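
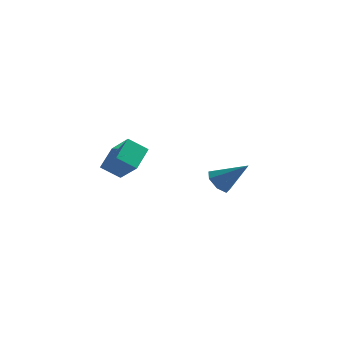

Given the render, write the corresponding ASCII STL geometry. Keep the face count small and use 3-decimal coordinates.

solid 
facet normal -0.760 -0.099 -0.642
outer loop
vertex 2.688 0.875 2.061
vertex 2.259 0.454 2.634
vertex 2.271 1.272 2.494
endloop
endfacet
facet normal 0.547 0.809 -0.214
outer loop
vertex 2.688 0.875 2.061
vertex 2.271 1.272 2.494
vertex 3.741 0.646 3.886
endloop
endfacet
facet normal -0.760 -0.099 -0.642
outer loop
vertex 2.271 1.272 2.494
vertex 2.259 0.454 2.634
vertex 1.845 1.054 3.032
endloop
endfacet
facet normal 0.022 0.920 0.390
outer loop
vertex 2.271 1.272 2.494
vertex 1.845 1.054 3.032
vertex 3.741 0.646 3.886
endloop
endfacet
facet normal -0.760 -0.098 -0.643
outer loop
vertex 1.845 1.054 3.032
vertex 2.259 0.454 2.634
vertex 1.73 0.384 3.27
endloop
endfacet
facet normal -0.316 0.365 0.876
outer loop
vertex 1.845 1.054 3.032
vertex 1.73 0.384 3.27
vertex 3.741 0.646 3.886
endloop
endfacet
facet normal -0.760 -0.099 -0.643
outer loop
vertex 1.73 0.384 3.27
vertex 2.259 0.454 2.634
vertex 2.014 -0.233 3.029
endloop
endfacet
facet normal -0.211 -0.438 0.874
outer loop
vertex 1.73 0.384 3.27
vertex 2.014 -0.233 3.029
vertex 3.741 0.646 3.886
endloop
endfacet
facet normal -0.760 -0.098 -0.642
outer loop
vertex 2.014 -0.233 3.029
vertex 2.259 0.454 2.634
vertex 2.481 -0.332 2.491
endloop
endfacet
facet normal 0.258 -0.885 0.387
outer loop
vertex 2.014 -0.233 3.029
vertex 2.481 -0.332 2.491
vertex 3.741 0.646 3.886
endloop
endfacet
facet normal -0.760 -0.098 -0.643
outer loop
vertex 2.481 -0.332 2.491
vertex 2.259 0.454 2.634
vertex 2.782 0.161 2.06
endloop
endfacet
facet normal 0.737 -0.640 -0.217
outer loop
vertex 2.481 -0.332 2.491
vertex 2.782 0.161 2.06
vertex 3.741 0.646 3.886
endloop
endfacet
facet normal -0.760 -0.099 -0.642
outer loop
vertex 2.782 0.161 2.06
vertex 2.259 0.454 2.634
vertex 2.688 0.875 2.061
endloop
endfacet
facet normal 0.867 0.115 -0.486
outer loop
vertex 2.782 0.161 2.06
vertex 2.688 0.875 2.061
vertex 3.741 0.646 3.886
endloop
endfacet
facet normal -0.715 -0.377 0.589
outer loop
vertex -3.47 0.623 3.398
vertex -3.458 2.006 4.298
vertex -4.75 1.344 2.307
endloop
endfacet
facet normal -0.007 -0.838 -0.545
outer loop
vertex -3.822 1.834 1.542
vertex -3.47 0.623 3.398
vertex -4.75 1.344 2.307
endloop
endfacet
facet normal -0.714 -0.378 0.589
outer loop
vertex -4.75 1.344 2.307
vertex -3.458 2.006 4.298
vertex -4.739 2.726 3.207
endloop
endfacet
facet normal -0.700 0.394 -0.596
outer loop
vertex -4.739 2.726 3.207
vertex -3.822 1.834 1.542
vertex -4.75 1.344 2.307
endloop
endfacet
facet normal 0.700 -0.394 0.596
outer loop
vertex -3.47 0.623 3.398
vertex -2.53 2.496 3.533
vertex -3.458 2.006 4.298
endloop
endfacet
facet normal -0.006 -0.838 -0.546
outer loop
vertex -2.541 1.114 2.633
vertex -3.47 0.623 3.398
vertex -3.822 1.834 1.542
endloop
endfacet
facet normal 0.699 -0.394 0.596
outer loop
vertex -2.541 1.114 2.633
vertex -2.53 2.496 3.533
vertex -3.47 0.623 3.398
endloop
endfacet
facet normal 0.007 0.838 0.545
outer loop
vertex -3.458 2.006 4.298
vertex -2.53 2.496 3.533
vertex -4.739 2.726 3.207
endloop
endfacet
facet normal -0.699 0.394 -0.596
outer loop
vertex -3.81 3.217 2.442
vertex -3.822 1.834 1.542
vertex -4.739 2.726 3.207
endloop
endfacet
facet normal 0.007 0.838 0.546
outer loop
vertex -4.739 2.726 3.207
vertex -2.53 2.496 3.533
vertex -3.81 3.217 2.442
endloop
endfacet
facet normal 0.714 0.377 -0.589
outer loop
vertex -3.81 3.217 2.442
vertex -2.541 1.114 2.633
vertex -3.822 1.834 1.542
endloop
endfacet
facet normal 0.715 0.378 -0.589
outer loop
vertex -2.53 2.496 3.533
vertex -2.541 1.114 2.633
vertex -3.81 3.217 2.442
endloop
endfacet

endsolid


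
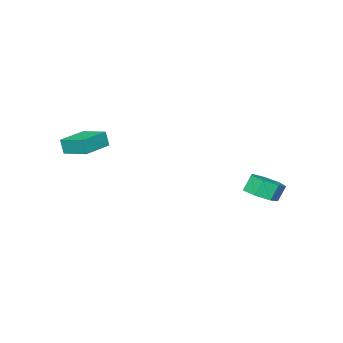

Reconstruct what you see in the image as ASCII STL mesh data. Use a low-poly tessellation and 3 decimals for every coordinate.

solid 
facet normal -0.993 -0.117 0.024
outer loop
vertex 2.308 -3.172 0.542
vertex 2.148 -1.739 0.875
vertex 2.264 -2.977 -0.315
endloop
endfacet
facet normal 0.108 -0.968 -0.226
outer loop
vertex 3.932 -2.781 -0.355
vertex 2.308 -3.172 0.542
vertex 2.264 -2.977 -0.315
endloop
endfacet
facet normal -0.993 -0.117 0.024
outer loop
vertex 2.264 -2.977 -0.315
vertex 2.148 -1.739 0.875
vertex 2.104 -1.544 0.018
endloop
endfacet
facet normal -0.049 0.221 -0.974
outer loop
vertex 2.104 -1.544 0.018
vertex 3.932 -2.781 -0.355
vertex 2.264 -2.977 -0.315
endloop
endfacet
facet normal 0.049 -0.221 0.974
outer loop
vertex 2.308 -3.172 0.542
vertex 3.816 -1.543 0.835
vertex 2.148 -1.739 0.875
endloop
endfacet
facet normal 0.108 -0.968 -0.226
outer loop
vertex 3.976 -2.976 0.502
vertex 2.308 -3.172 0.542
vertex 3.932 -2.781 -0.355
endloop
endfacet
facet normal 0.049 -0.221 0.974
outer loop
vertex 3.976 -2.976 0.502
vertex 3.816 -1.543 0.835
vertex 2.308 -3.172 0.542
endloop
endfacet
facet normal -0.108 0.968 0.226
outer loop
vertex 2.148 -1.739 0.875
vertex 3.816 -1.543 0.835
vertex 2.104 -1.544 0.018
endloop
endfacet
facet normal -0.049 0.221 -0.974
outer loop
vertex 3.772 -1.348 -0.022
vertex 3.932 -2.781 -0.355
vertex 2.104 -1.544 0.018
endloop
endfacet
facet normal -0.108 0.968 0.226
outer loop
vertex 2.104 -1.544 0.018
vertex 3.816 -1.543 0.835
vertex 3.772 -1.348 -0.022
endloop
endfacet
facet normal 0.993 0.117 -0.024
outer loop
vertex 3.772 -1.348 -0.022
vertex 3.976 -2.976 0.502
vertex 3.932 -2.781 -0.355
endloop
endfacet
facet normal 0.993 0.117 -0.024
outer loop
vertex 3.816 -1.543 0.835
vertex 3.976 -2.976 0.502
vertex 3.772 -1.348 -0.022
endloop
endfacet
facet normal 0.447 -0.107 -0.888
outer loop
vertex -2.087 3.381 -2.797
vertex -2.824 3.806 -3.219
vertex -2.034 4.2 -2.869
endloop
endfacet
facet normal 0.892 -0.018 0.451
outer loop
vertex -2.087 3.381 -2.797
vertex -2.034 4.2 -2.869
vertex -2.538 3.489 -1.9
endloop
endfacet
facet normal 0.893 -0.019 0.451
outer loop
vertex -2.538 3.489 -1.9
vertex -2.034 4.2 -2.869
vertex -2.485 4.308 -1.971
endloop
endfacet
facet normal -0.446 0.106 0.889
outer loop
vertex -2.538 3.489 -1.9
vertex -2.485 4.308 -1.971
vertex -3.276 3.914 -2.321
endloop
endfacet
facet normal 0.447 -0.106 -0.888
outer loop
vertex -2.034 4.2 -2.869
vertex -2.824 3.806 -3.219
vertex -2.576 4.723 -3.204
endloop
endfacet
facet normal 0.607 0.766 0.213
outer loop
vertex -2.034 4.2 -2.869
vertex -2.576 4.723 -3.204
vertex -2.485 4.308 -1.971
endloop
endfacet
facet normal 0.607 0.766 0.213
outer loop
vertex -2.485 4.308 -1.971
vertex -2.576 4.723 -3.204
vertex -3.027 4.831 -2.307
endloop
endfacet
facet normal -0.447 0.108 0.888
outer loop
vertex -2.485 4.308 -1.971
vertex -3.027 4.831 -2.307
vertex -3.276 3.914 -2.321
endloop
endfacet
facet normal 0.446 -0.106 -0.889
outer loop
vertex -2.576 4.723 -3.204
vertex -2.824 3.806 -3.219
vertex -3.306 4.555 -3.55
endloop
endfacet
facet normal -0.136 0.973 -0.186
outer loop
vertex -2.576 4.723 -3.204
vertex -3.306 4.555 -3.55
vertex -3.027 4.831 -2.307
endloop
endfacet
facet normal -0.136 0.973 -0.186
outer loop
vertex -3.027 4.831 -2.307
vertex -3.306 4.555 -3.55
vertex -3.757 4.663 -2.653
endloop
endfacet
facet normal -0.446 0.108 0.889
outer loop
vertex -3.027 4.831 -2.307
vertex -3.757 4.663 -2.653
vertex -3.276 3.914 -2.321
endloop
endfacet
facet normal 0.446 -0.105 -0.889
outer loop
vertex -3.306 4.555 -3.55
vertex -2.824 3.806 -3.219
vertex -3.672 3.823 -3.647
endloop
endfacet
facet normal -0.776 0.447 -0.444
outer loop
vertex -3.306 4.555 -3.55
vertex -3.672 3.823 -3.647
vertex -3.757 4.663 -2.653
endloop
endfacet
facet normal -0.776 0.447 -0.444
outer loop
vertex -3.757 4.663 -2.653
vertex -3.672 3.823 -3.647
vertex -4.123 3.931 -2.75
endloop
endfacet
facet normal -0.448 0.106 0.888
outer loop
vertex -3.757 4.663 -2.653
vertex -4.123 3.931 -2.75
vertex -3.276 3.914 -2.321
endloop
endfacet
facet normal 0.446 -0.107 -0.888
outer loop
vertex -3.672 3.823 -3.647
vertex -2.824 3.806 -3.219
vertex -3.401 3.078 -3.421
endloop
endfacet
facet normal -0.832 -0.414 -0.368
outer loop
vertex -3.672 3.823 -3.647
vertex -3.401 3.078 -3.421
vertex -4.123 3.931 -2.75
endloop
endfacet
facet normal -0.832 -0.414 -0.368
outer loop
vertex -4.123 3.931 -2.75
vertex -3.401 3.078 -3.421
vertex -3.852 3.186 -2.524
endloop
endfacet
facet normal -0.448 0.107 0.888
outer loop
vertex -4.123 3.931 -2.75
vertex -3.852 3.186 -2.524
vertex -3.276 3.914 -2.321
endloop
endfacet
facet normal 0.446 -0.107 -0.889
outer loop
vertex -3.401 3.078 -3.421
vertex -2.824 3.806 -3.219
vertex -2.695 2.882 -3.043
endloop
endfacet
facet normal -0.260 -0.965 -0.015
outer loop
vertex -3.401 3.078 -3.421
vertex -2.695 2.882 -3.043
vertex -3.852 3.186 -2.524
endloop
endfacet
facet normal -0.261 -0.965 -0.016
outer loop
vertex -3.852 3.186 -2.524
vertex -2.695 2.882 -3.043
vertex -3.146 2.989 -2.145
endloop
endfacet
facet normal -0.447 0.106 0.888
outer loop
vertex -3.852 3.186 -2.524
vertex -3.146 2.989 -2.145
vertex -3.276 3.914 -2.321
endloop
endfacet
facet normal 0.447 -0.107 -0.888
outer loop
vertex -2.695 2.882 -3.043
vertex -2.824 3.806 -3.219
vertex -2.087 3.381 -2.797
endloop
endfacet
facet normal 0.506 -0.789 0.348
outer loop
vertex -2.695 2.882 -3.043
vertex -2.087 3.381 -2.797
vertex -3.146 2.989 -2.145
endloop
endfacet
facet normal 0.507 -0.788 0.350
outer loop
vertex -3.146 2.989 -2.145
vertex -2.087 3.381 -2.797
vertex -2.538 3.489 -1.9
endloop
endfacet
facet normal -0.446 0.106 0.889
outer loop
vertex -3.146 2.989 -2.145
vertex -2.538 3.489 -1.9
vertex -3.276 3.914 -2.321
endloop
endfacet

endsolid


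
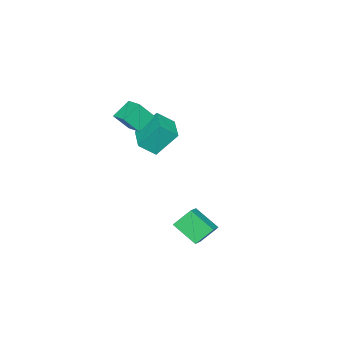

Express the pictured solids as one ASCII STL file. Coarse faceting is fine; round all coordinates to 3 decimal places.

solid 
facet normal -0.459 0.435 -0.775
outer loop
vertex -0.608 -2.449 2.869
vertex -0.053 -1.304 3.183
vertex 0.501 -2.758 2.038
endloop
endfacet
facet normal -0.423 -0.874 -0.240
outer loop
vertex 1.153 -3.376 3.137
vertex -0.608 -2.449 2.869
vertex 0.501 -2.758 2.038
endloop
endfacet
facet normal -0.459 0.435 -0.774
outer loop
vertex 0.501 -2.758 2.038
vertex -0.053 -1.304 3.183
vertex 1.056 -1.614 2.351
endloop
endfacet
facet normal 0.780 -0.218 -0.586
outer loop
vertex 1.056 -1.614 2.351
vertex 1.153 -3.376 3.137
vertex 0.501 -2.758 2.038
endloop
endfacet
facet normal -0.781 0.218 0.586
outer loop
vertex -0.608 -2.449 2.869
vertex 0.599 -1.922 4.282
vertex -0.053 -1.304 3.183
endloop
endfacet
facet normal -0.424 -0.874 -0.239
outer loop
vertex 0.044 -3.066 3.969
vertex -0.608 -2.449 2.869
vertex 1.153 -3.376 3.137
endloop
endfacet
facet normal -0.781 0.219 0.585
outer loop
vertex 0.044 -3.066 3.969
vertex 0.599 -1.922 4.282
vertex -0.608 -2.449 2.869
endloop
endfacet
facet normal 0.424 0.873 0.240
outer loop
vertex -0.053 -1.304 3.183
vertex 0.599 -1.922 4.282
vertex 1.056 -1.614 2.351
endloop
endfacet
facet normal 0.781 -0.218 -0.585
outer loop
vertex 1.708 -2.231 3.451
vertex 1.153 -3.376 3.137
vertex 1.056 -1.614 2.351
endloop
endfacet
facet normal 0.423 0.874 0.239
outer loop
vertex 1.056 -1.614 2.351
vertex 0.599 -1.922 4.282
vertex 1.708 -2.231 3.451
endloop
endfacet
facet normal 0.459 -0.435 0.774
outer loop
vertex 1.708 -2.231 3.451
vertex 0.044 -3.066 3.969
vertex 1.153 -3.376 3.137
endloop
endfacet
facet normal 0.459 -0.435 0.775
outer loop
vertex 0.599 -1.922 4.282
vertex 0.044 -3.066 3.969
vertex 1.708 -2.231 3.451
endloop
endfacet
facet normal -0.755 -0.652 0.071
outer loop
vertex -1.537 -2.212 2.535
vertex -2.263 -1.463 1.694
vertex -0.794 -3.243 0.978
endloop
endfacet
facet normal 0.542 -0.559 0.628
outer loop
vertex 0.603 -2.037 0.846
vertex -1.537 -2.212 2.535
vertex -0.794 -3.243 0.978
endloop
endfacet
facet normal -0.755 -0.652 0.071
outer loop
vertex -0.794 -3.243 0.978
vertex -2.263 -1.463 1.694
vertex -1.52 -2.493 0.136
endloop
endfacet
facet normal 0.369 -0.513 -0.775
outer loop
vertex -1.52 -2.493 0.136
vertex 0.603 -2.037 0.846
vertex -0.794 -3.243 0.978
endloop
endfacet
facet normal -0.369 0.513 0.775
outer loop
vertex -1.537 -2.212 2.535
vertex -0.866 -0.257 1.562
vertex -2.263 -1.463 1.694
endloop
endfacet
facet normal 0.541 -0.559 0.628
outer loop
vertex -0.14 -1.007 2.404
vertex -1.537 -2.212 2.535
vertex 0.603 -2.037 0.846
endloop
endfacet
facet normal -0.369 0.513 0.775
outer loop
vertex -0.14 -1.007 2.404
vertex -0.866 -0.257 1.562
vertex -1.537 -2.212 2.535
endloop
endfacet
facet normal -0.542 0.559 -0.628
outer loop
vertex -2.263 -1.463 1.694
vertex -0.866 -0.257 1.562
vertex -1.52 -2.493 0.136
endloop
endfacet
facet normal 0.369 -0.512 -0.775
outer loop
vertex -0.123 -1.288 0.005
vertex 0.603 -2.037 0.846
vertex -1.52 -2.493 0.136
endloop
endfacet
facet normal -0.541 0.559 -0.628
outer loop
vertex -1.52 -2.493 0.136
vertex -0.866 -0.257 1.562
vertex -0.123 -1.288 0.005
endloop
endfacet
facet normal 0.755 0.652 -0.071
outer loop
vertex -0.123 -1.288 0.005
vertex -0.14 -1.007 2.404
vertex 0.603 -2.037 0.846
endloop
endfacet
facet normal 0.755 0.651 -0.071
outer loop
vertex -0.866 -0.257 1.562
vertex -0.14 -1.007 2.404
vertex -0.123 -1.288 0.005
endloop
endfacet
facet normal -0.504 0.491 0.711
outer loop
vertex 1.46 2.151 -2.684
vertex 1.452 3.671 -3.739
vertex 0.372 1.785 -3.203
endloop
endfacet
facet normal 0.005 -0.822 0.570
outer loop
vertex 1.108 1.069 -4.241
vertex 1.46 2.151 -2.684
vertex 0.372 1.785 -3.203
endloop
endfacet
facet normal -0.504 0.491 0.711
outer loop
vertex 0.372 1.785 -3.203
vertex 1.452 3.671 -3.739
vertex 0.364 3.305 -4.258
endloop
endfacet
facet normal -0.864 -0.290 -0.412
outer loop
vertex 0.364 3.305 -4.258
vertex 1.108 1.069 -4.241
vertex 0.372 1.785 -3.203
endloop
endfacet
facet normal 0.864 0.290 0.412
outer loop
vertex 1.46 2.151 -2.684
vertex 2.188 2.955 -4.777
vertex 1.452 3.671 -3.739
endloop
endfacet
facet normal 0.005 -0.822 0.570
outer loop
vertex 2.196 1.435 -3.722
vertex 1.46 2.151 -2.684
vertex 1.108 1.069 -4.241
endloop
endfacet
facet normal 0.864 0.290 0.412
outer loop
vertex 2.196 1.435 -3.722
vertex 2.188 2.955 -4.777
vertex 1.46 2.151 -2.684
endloop
endfacet
facet normal -0.005 0.822 -0.570
outer loop
vertex 1.452 3.671 -3.739
vertex 2.188 2.955 -4.777
vertex 0.364 3.305 -4.258
endloop
endfacet
facet normal -0.864 -0.290 -0.412
outer loop
vertex 1.1 2.589 -5.296
vertex 1.108 1.069 -4.241
vertex 0.364 3.305 -4.258
endloop
endfacet
facet normal -0.005 0.822 -0.570
outer loop
vertex 0.364 3.305 -4.258
vertex 2.188 2.955 -4.777
vertex 1.1 2.589 -5.296
endloop
endfacet
facet normal 0.504 -0.491 -0.711
outer loop
vertex 1.1 2.589 -5.296
vertex 2.196 1.435 -3.722
vertex 1.108 1.069 -4.241
endloop
endfacet
facet normal 0.504 -0.491 -0.711
outer loop
vertex 2.188 2.955 -4.777
vertex 2.196 1.435 -3.722
vertex 1.1 2.589 -5.296
endloop
endfacet

endsolid


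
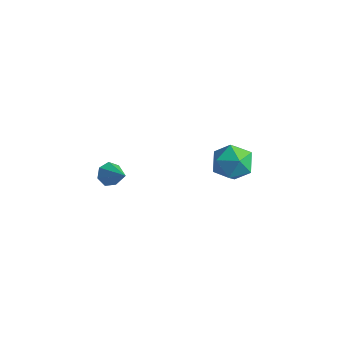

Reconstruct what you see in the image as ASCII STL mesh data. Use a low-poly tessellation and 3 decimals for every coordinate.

solid 
facet normal 0.366 0.237 0.900
outer loop
vertex 3.006 -0.157 3.988
vertex 2.296 -0.627 4.401
vertex 3.103 -1.076 4.191
endloop
endfacet
facet normal 0.889 0.186 0.418
outer loop
vertex 3.006 -0.157 3.988
vertex 3.103 -1.076 4.191
vertex 3.42 -0.738 3.366
endloop
endfacet
facet normal 0.752 0.650 -0.107
outer loop
vertex 3.006 -0.157 3.988
vertex 3.42 -0.738 3.366
vertex 2.809 -0.081 3.066
endloop
endfacet
facet normal 0.145 0.988 0.051
outer loop
vertex 3.006 -0.157 3.988
vertex 2.809 -0.081 3.066
vertex 2.115 -0.012 3.705
endloop
endfacet
facet normal -0.094 0.734 0.673
outer loop
vertex 3.006 -0.157 3.988
vertex 2.115 -0.012 3.705
vertex 2.296 -0.627 4.401
endloop
endfacet
facet normal 0.870 -0.472 0.141
outer loop
vertex 3.42 -0.738 3.366
vertex 3.103 -1.076 4.191
vertex 2.965 -1.568 3.395
endloop
endfacet
facet normal 0.024 -0.388 0.921
outer loop
vertex 3.103 -1.076 4.191
vertex 2.296 -0.627 4.401
vertex 2.271 -1.499 4.034
endloop
endfacet
facet normal -0.722 0.415 0.554
outer loop
vertex 2.296 -0.627 4.401
vertex 2.115 -0.012 3.705
vertex 1.66 -0.842 3.734
endloop
endfacet
facet normal -0.335 0.826 -0.453
outer loop
vertex 2.115 -0.012 3.705
vertex 2.809 -0.081 3.066
vertex 1.977 -0.504 2.909
endloop
endfacet
facet normal 0.648 0.279 -0.708
outer loop
vertex 2.809 -0.081 3.066
vertex 3.42 -0.738 3.366
vertex 2.784 -0.953 2.699
endloop
endfacet
facet normal -0.145 -0.988 -0.051
outer loop
vertex 2.074 -1.423 3.112
vertex 2.965 -1.568 3.395
vertex 2.271 -1.499 4.034
endloop
endfacet
facet normal -0.752 -0.650 0.107
outer loop
vertex 2.074 -1.423 3.112
vertex 2.271 -1.499 4.034
vertex 1.66 -0.842 3.734
endloop
endfacet
facet normal -0.889 -0.186 -0.418
outer loop
vertex 2.074 -1.423 3.112
vertex 1.66 -0.842 3.734
vertex 1.977 -0.504 2.909
endloop
endfacet
facet normal -0.366 -0.237 -0.900
outer loop
vertex 2.074 -1.423 3.112
vertex 1.977 -0.504 2.909
vertex 2.784 -0.953 2.699
endloop
endfacet
facet normal 0.094 -0.734 -0.673
outer loop
vertex 2.074 -1.423 3.112
vertex 2.784 -0.953 2.699
vertex 2.965 -1.568 3.395
endloop
endfacet
facet normal 0.335 -0.826 0.453
outer loop
vertex 2.271 -1.499 4.034
vertex 2.965 -1.568 3.395
vertex 3.103 -1.076 4.191
endloop
endfacet
facet normal -0.648 -0.279 0.708
outer loop
vertex 1.66 -0.842 3.734
vertex 2.271 -1.499 4.034
vertex 2.296 -0.627 4.401
endloop
endfacet
facet normal -0.870 0.472 -0.141
outer loop
vertex 1.977 -0.504 2.909
vertex 1.66 -0.842 3.734
vertex 2.115 -0.012 3.705
endloop
endfacet
facet normal -0.024 0.388 -0.921
outer loop
vertex 2.784 -0.953 2.699
vertex 1.977 -0.504 2.909
vertex 2.809 -0.081 3.066
endloop
endfacet
facet normal 0.722 -0.415 -0.554
outer loop
vertex 2.965 -1.568 3.395
vertex 2.784 -0.953 2.699
vertex 3.42 -0.738 3.366
endloop
endfacet
facet normal -0.803 0.174 -0.570
outer loop
vertex -2.667 -1.864 -0.445
vertex -3.012 -1.853 0.045
vertex -2.725 -1.398 -0.221
endloop
endfacet
facet normal 0.842 0.315 -0.438
outer loop
vertex -2.667 -1.864 -0.445
vertex -2.725 -1.398 -0.221
vertex -1.928 -2.087 0.815
endloop
endfacet
facet normal -0.804 0.174 -0.569
outer loop
vertex -2.725 -1.398 -0.221
vertex -3.012 -1.853 0.045
vertex -2.999 -1.274 0.204
endloop
endfacet
facet normal 0.556 0.822 0.119
outer loop
vertex -2.725 -1.398 -0.221
vertex -2.999 -1.274 0.204
vertex -1.928 -2.087 0.815
endloop
endfacet
facet normal -0.802 0.175 -0.571
outer loop
vertex -2.999 -1.274 0.204
vertex -3.012 -1.853 0.045
vertex -3.284 -1.586 0.509
endloop
endfacet
facet normal 0.076 0.661 0.747
outer loop
vertex -2.999 -1.274 0.204
vertex -3.284 -1.586 0.509
vertex -1.928 -2.087 0.815
endloop
endfacet
facet normal -0.803 0.173 -0.570
outer loop
vertex -3.284 -1.586 0.509
vertex -3.012 -1.853 0.045
vertex -3.363 -2.099 0.465
endloop
endfacet
facet normal -0.236 -0.047 0.971
outer loop
vertex -3.284 -1.586 0.509
vertex -3.363 -2.099 0.465
vertex -1.928 -2.087 0.815
endloop
endfacet
facet normal -0.803 0.175 -0.569
outer loop
vertex -3.363 -2.099 0.465
vertex -3.012 -1.853 0.045
vertex -3.179 -2.426 0.105
endloop
endfacet
facet normal -0.146 -0.768 0.623
outer loop
vertex -3.363 -2.099 0.465
vertex -3.179 -2.426 0.105
vertex -1.928 -2.087 0.815
endloop
endfacet
facet normal -0.803 0.174 -0.570
outer loop
vertex -3.179 -2.426 0.105
vertex -3.012 -1.853 0.045
vertex -2.869 -2.321 -0.3
endloop
endfacet
facet normal 0.280 -0.959 -0.035
outer loop
vertex -3.179 -2.426 0.105
vertex -2.869 -2.321 -0.3
vertex -1.928 -2.087 0.815
endloop
endfacet
facet normal -0.803 0.174 -0.569
outer loop
vertex -2.869 -2.321 -0.3
vertex -3.012 -1.853 0.045
vertex -2.667 -1.864 -0.445
endloop
endfacet
facet normal 0.718 -0.478 -0.506
outer loop
vertex -2.869 -2.321 -0.3
vertex -2.667 -1.864 -0.445
vertex -1.928 -2.087 0.815
endloop
endfacet

endsolid


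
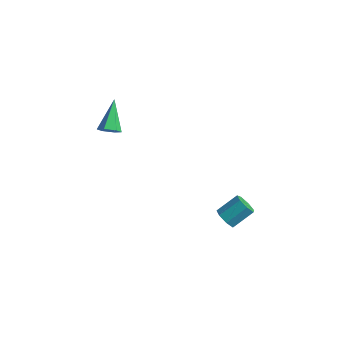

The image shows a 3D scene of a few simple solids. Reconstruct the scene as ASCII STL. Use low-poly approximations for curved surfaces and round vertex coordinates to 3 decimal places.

solid 
facet normal -0.343 -0.736 -0.583
outer loop
vertex 3.447 -0.323 -1.458
vertex 3.151 -0.518 -1.038
vertex 3.005 -0.149 -1.418
endloop
endfacet
facet normal 0.151 0.568 -0.809
outer loop
vertex 3.447 -0.323 -1.458
vertex 3.005 -0.149 -1.418
vertex 3.845 0.532 -0.783
endloop
endfacet
facet normal 0.151 0.568 -0.809
outer loop
vertex 3.845 0.532 -0.783
vertex 3.005 -0.149 -1.418
vertex 3.403 0.706 -0.743
endloop
endfacet
facet normal 0.343 0.738 0.581
outer loop
vertex 3.845 0.532 -0.783
vertex 3.403 0.706 -0.743
vertex 3.549 0.338 -0.362
endloop
endfacet
facet normal -0.343 -0.736 -0.583
outer loop
vertex 3.005 -0.149 -1.418
vertex 3.151 -0.518 -1.038
vertex 2.672 -0.252 -1.092
endloop
endfacet
facet normal -0.629 0.641 -0.440
outer loop
vertex 3.005 -0.149 -1.418
vertex 2.672 -0.252 -1.092
vertex 3.403 0.706 -0.743
endloop
endfacet
facet normal -0.630 0.641 -0.439
outer loop
vertex 3.403 0.706 -0.743
vertex 2.672 -0.252 -1.092
vertex 3.07 0.603 -0.416
endloop
endfacet
facet normal 0.343 0.738 0.581
outer loop
vertex 3.403 0.706 -0.743
vertex 3.07 0.603 -0.416
vertex 3.549 0.338 -0.362
endloop
endfacet
facet normal -0.344 -0.738 -0.581
outer loop
vertex 2.672 -0.252 -1.092
vertex 3.151 -0.518 -1.038
vertex 2.7 -0.555 -0.724
endloop
endfacet
facet normal -0.938 0.230 0.261
outer loop
vertex 2.672 -0.252 -1.092
vertex 2.7 -0.555 -0.724
vertex 3.07 0.603 -0.416
endloop
endfacet
facet normal -0.937 0.229 0.263
outer loop
vertex 3.07 0.603 -0.416
vertex 2.7 -0.555 -0.724
vertex 3.099 0.3 -0.049
endloop
endfacet
facet normal 0.342 0.738 0.582
outer loop
vertex 3.07 0.603 -0.416
vertex 3.099 0.3 -0.049
vertex 3.549 0.338 -0.362
endloop
endfacet
facet normal -0.344 -0.737 -0.581
outer loop
vertex 2.7 -0.555 -0.724
vertex 3.151 -0.518 -1.038
vertex 3.068 -0.83 -0.593
endloop
endfacet
facet normal -0.537 -0.354 0.766
outer loop
vertex 2.7 -0.555 -0.724
vertex 3.068 -0.83 -0.593
vertex 3.099 0.3 -0.049
endloop
endfacet
facet normal -0.538 -0.354 0.765
outer loop
vertex 3.099 0.3 -0.049
vertex 3.068 -0.83 -0.593
vertex 3.466 0.025 0.082
endloop
endfacet
facet normal 0.343 0.736 0.583
outer loop
vertex 3.099 0.3 -0.049
vertex 3.466 0.025 0.082
vertex 3.549 0.338 -0.362
endloop
endfacet
facet normal -0.343 -0.738 -0.581
outer loop
vertex 3.068 -0.83 -0.593
vertex 3.151 -0.518 -1.038
vertex 3.498 -0.87 -0.796
endloop
endfacet
facet normal 0.265 -0.670 0.693
outer loop
vertex 3.068 -0.83 -0.593
vertex 3.498 -0.87 -0.796
vertex 3.466 0.025 0.082
endloop
endfacet
facet normal 0.265 -0.670 0.693
outer loop
vertex 3.466 0.025 0.082
vertex 3.498 -0.87 -0.796
vertex 3.896 -0.015 -0.121
endloop
endfacet
facet normal 0.344 0.736 0.583
outer loop
vertex 3.466 0.025 0.082
vertex 3.896 -0.015 -0.121
vertex 3.549 0.338 -0.362
endloop
endfacet
facet normal -0.343 -0.738 -0.582
outer loop
vertex 3.498 -0.87 -0.796
vertex 3.151 -0.518 -1.038
vertex 3.667 -0.644 -1.182
endloop
endfacet
facet normal 0.870 -0.483 0.098
outer loop
vertex 3.498 -0.87 -0.796
vertex 3.667 -0.644 -1.182
vertex 3.896 -0.015 -0.121
endloop
endfacet
facet normal 0.870 -0.483 0.098
outer loop
vertex 3.896 -0.015 -0.121
vertex 3.667 -0.644 -1.182
vertex 4.065 0.211 -0.506
endloop
endfacet
facet normal 0.344 0.736 0.583
outer loop
vertex 3.896 -0.015 -0.121
vertex 4.065 0.211 -0.506
vertex 3.549 0.338 -0.362
endloop
endfacet
facet normal -0.343 -0.736 -0.583
outer loop
vertex 3.667 -0.644 -1.182
vertex 3.151 -0.518 -1.038
vertex 3.447 -0.323 -1.458
endloop
endfacet
facet normal 0.818 0.070 -0.571
outer loop
vertex 3.667 -0.644 -1.182
vertex 3.447 -0.323 -1.458
vertex 4.065 0.211 -0.506
endloop
endfacet
facet normal 0.819 0.069 -0.570
outer loop
vertex 4.065 0.211 -0.506
vertex 3.447 -0.323 -1.458
vertex 3.845 0.532 -0.783
endloop
endfacet
facet normal 0.344 0.737 0.581
outer loop
vertex 4.065 0.211 -0.506
vertex 3.845 0.532 -0.783
vertex 3.549 0.338 -0.362
endloop
endfacet
facet normal 0.410 -0.660 -0.629
outer loop
vertex -1.926 -1.67 2.696
vertex -2.36 -1.651 2.393
vertex -1.959 -1.316 2.303
endloop
endfacet
facet normal 0.763 0.511 0.396
outer loop
vertex -1.926 -1.67 2.696
vertex -1.959 -1.316 2.303
vertex -3.02 -0.589 3.407
endloop
endfacet
facet normal 0.410 -0.660 -0.630
outer loop
vertex -1.959 -1.316 2.303
vertex -2.36 -1.651 2.393
vertex -2.394 -1.297 2.0
endloop
endfacet
facet normal 0.272 0.903 -0.333
outer loop
vertex -1.959 -1.316 2.303
vertex -2.394 -1.297 2.0
vertex -3.02 -0.589 3.407
endloop
endfacet
facet normal 0.410 -0.660 -0.630
outer loop
vertex -2.394 -1.297 2.0
vertex -2.36 -1.651 2.393
vertex -2.795 -1.632 2.09
endloop
endfacet
facet normal -0.603 0.572 -0.556
outer loop
vertex -2.394 -1.297 2.0
vertex -2.795 -1.632 2.09
vertex -3.02 -0.589 3.407
endloop
endfacet
facet normal 0.410 -0.660 -0.630
outer loop
vertex -2.795 -1.632 2.09
vertex -2.36 -1.651 2.393
vertex -2.761 -1.986 2.483
endloop
endfacet
facet normal -0.987 -0.150 -0.050
outer loop
vertex -2.795 -1.632 2.09
vertex -2.761 -1.986 2.483
vertex -3.02 -0.589 3.407
endloop
endfacet
facet normal 0.410 -0.660 -0.630
outer loop
vertex -2.761 -1.986 2.483
vertex -2.36 -1.651 2.393
vertex -2.326 -2.005 2.786
endloop
endfacet
facet normal -0.496 -0.541 0.679
outer loop
vertex -2.761 -1.986 2.483
vertex -2.326 -2.005 2.786
vertex -3.02 -0.589 3.407
endloop
endfacet
facet normal 0.411 -0.660 -0.630
outer loop
vertex -2.326 -2.005 2.786
vertex -2.36 -1.651 2.393
vertex -1.926 -1.67 2.696
endloop
endfacet
facet normal 0.379 -0.210 0.901
outer loop
vertex -2.326 -2.005 2.786
vertex -1.926 -1.67 2.696
vertex -3.02 -0.589 3.407
endloop
endfacet

endsolid


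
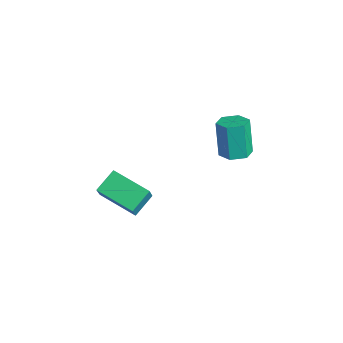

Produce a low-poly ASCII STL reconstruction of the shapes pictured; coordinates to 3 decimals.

solid 
facet normal 0.267 -0.040 -0.963
outer loop
vertex 0.219 3.65 1.427
vertex -0.596 3.438 1.21
vertex -0.359 4.274 1.241
endloop
endfacet
facet normal 0.698 0.696 0.166
outer loop
vertex 0.219 3.65 1.427
vertex -0.359 4.274 1.241
vertex -0.349 3.734 3.468
endloop
endfacet
facet normal 0.699 0.696 0.166
outer loop
vertex -0.349 3.734 3.468
vertex -0.359 4.274 1.241
vertex -0.926 4.358 3.282
endloop
endfacet
facet normal -0.268 0.039 0.963
outer loop
vertex -0.349 3.734 3.468
vertex -0.926 4.358 3.282
vertex -1.164 3.522 3.25
endloop
endfacet
facet normal 0.268 -0.040 -0.963
outer loop
vertex -0.359 4.274 1.241
vertex -0.596 3.438 1.21
vertex -1.174 4.062 1.023
endloop
endfacet
facet normal -0.225 0.969 -0.102
outer loop
vertex -0.359 4.274 1.241
vertex -1.174 4.062 1.023
vertex -0.926 4.358 3.282
endloop
endfacet
facet normal -0.225 0.969 -0.102
outer loop
vertex -0.926 4.358 3.282
vertex -1.174 4.062 1.023
vertex -1.741 4.146 3.064
endloop
endfacet
facet normal -0.268 0.039 0.963
outer loop
vertex -0.926 4.358 3.282
vertex -1.741 4.146 3.064
vertex -1.164 3.522 3.25
endloop
endfacet
facet normal 0.268 -0.040 -0.963
outer loop
vertex -1.174 4.062 1.023
vertex -0.596 3.438 1.21
vertex -1.411 3.226 0.992
endloop
endfacet
facet normal -0.924 0.272 -0.268
outer loop
vertex -1.174 4.062 1.023
vertex -1.411 3.226 0.992
vertex -1.741 4.146 3.064
endloop
endfacet
facet normal -0.924 0.273 -0.268
outer loop
vertex -1.741 4.146 3.064
vertex -1.411 3.226 0.992
vertex -1.979 3.31 3.033
endloop
endfacet
facet normal -0.267 0.040 0.963
outer loop
vertex -1.741 4.146 3.064
vertex -1.979 3.31 3.033
vertex -1.164 3.522 3.25
endloop
endfacet
facet normal 0.268 -0.039 -0.963
outer loop
vertex -1.411 3.226 0.992
vertex -0.596 3.438 1.21
vertex -0.834 2.602 1.178
endloop
endfacet
facet normal -0.699 -0.696 -0.166
outer loop
vertex -1.411 3.226 0.992
vertex -0.834 2.602 1.178
vertex -1.979 3.31 3.033
endloop
endfacet
facet normal -0.698 -0.696 -0.165
outer loop
vertex -1.979 3.31 3.033
vertex -0.834 2.602 1.178
vertex -1.401 2.686 3.219
endloop
endfacet
facet normal -0.267 0.040 0.963
outer loop
vertex -1.979 3.31 3.033
vertex -1.401 2.686 3.219
vertex -1.164 3.522 3.25
endloop
endfacet
facet normal 0.268 -0.039 -0.963
outer loop
vertex -0.834 2.602 1.178
vertex -0.596 3.438 1.21
vertex -0.019 2.814 1.396
endloop
endfacet
facet normal 0.225 -0.969 0.102
outer loop
vertex -0.834 2.602 1.178
vertex -0.019 2.814 1.396
vertex -1.401 2.686 3.219
endloop
endfacet
facet normal 0.225 -0.969 0.102
outer loop
vertex -1.401 2.686 3.219
vertex -0.019 2.814 1.396
vertex -0.586 2.898 3.437
endloop
endfacet
facet normal -0.268 0.040 0.963
outer loop
vertex -1.401 2.686 3.219
vertex -0.586 2.898 3.437
vertex -1.164 3.522 3.25
endloop
endfacet
facet normal 0.267 -0.040 -0.963
outer loop
vertex -0.019 2.814 1.396
vertex -0.596 3.438 1.21
vertex 0.219 3.65 1.427
endloop
endfacet
facet normal 0.924 -0.273 0.268
outer loop
vertex -0.019 2.814 1.396
vertex 0.219 3.65 1.427
vertex -0.586 2.898 3.437
endloop
endfacet
facet normal 0.924 -0.272 0.268
outer loop
vertex -0.586 2.898 3.437
vertex 0.219 3.65 1.427
vertex -0.349 3.734 3.468
endloop
endfacet
facet normal -0.268 0.040 0.963
outer loop
vertex -0.586 2.898 3.437
vertex -0.349 3.734 3.468
vertex -1.164 3.522 3.25
endloop
endfacet
facet normal -0.808 -0.521 0.276
outer loop
vertex -1.041 -3.957 0.784
vertex -1.52 -2.832 1.506
vertex -1.718 -3.513 -0.358
endloop
endfacet
facet normal 0.337 -0.793 -0.508
outer loop
vertex 0.06 -2.368 -0.966
vertex -1.041 -3.957 0.784
vertex -1.718 -3.513 -0.358
endloop
endfacet
facet normal -0.808 -0.520 0.276
outer loop
vertex -1.718 -3.513 -0.358
vertex -1.52 -2.832 1.506
vertex -2.196 -2.387 0.364
endloop
endfacet
facet normal -0.484 0.318 -0.816
outer loop
vertex -2.196 -2.387 0.364
vertex 0.06 -2.368 -0.966
vertex -1.718 -3.513 -0.358
endloop
endfacet
facet normal 0.483 -0.318 0.816
outer loop
vertex -1.041 -3.957 0.784
vertex 0.258 -1.687 0.898
vertex -1.52 -2.832 1.506
endloop
endfacet
facet normal 0.337 -0.793 -0.508
outer loop
vertex 0.736 -2.813 0.176
vertex -1.041 -3.957 0.784
vertex 0.06 -2.368 -0.966
endloop
endfacet
facet normal 0.484 -0.318 0.816
outer loop
vertex 0.736 -2.813 0.176
vertex 0.258 -1.687 0.898
vertex -1.041 -3.957 0.784
endloop
endfacet
facet normal -0.337 0.793 0.508
outer loop
vertex -1.52 -2.832 1.506
vertex 0.258 -1.687 0.898
vertex -2.196 -2.387 0.364
endloop
endfacet
facet normal -0.484 0.318 -0.816
outer loop
vertex -0.419 -1.243 -0.244
vertex 0.06 -2.368 -0.966
vertex -2.196 -2.387 0.364
endloop
endfacet
facet normal -0.337 0.793 0.508
outer loop
vertex -2.196 -2.387 0.364
vertex 0.258 -1.687 0.898
vertex -0.419 -1.243 -0.244
endloop
endfacet
facet normal 0.808 0.521 -0.275
outer loop
vertex -0.419 -1.243 -0.244
vertex 0.736 -2.813 0.176
vertex 0.06 -2.368 -0.966
endloop
endfacet
facet normal 0.808 0.520 -0.277
outer loop
vertex 0.258 -1.687 0.898
vertex 0.736 -2.813 0.176
vertex -0.419 -1.243 -0.244
endloop
endfacet

endsolid


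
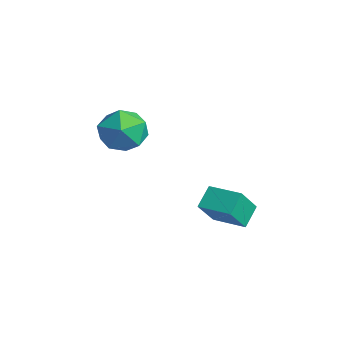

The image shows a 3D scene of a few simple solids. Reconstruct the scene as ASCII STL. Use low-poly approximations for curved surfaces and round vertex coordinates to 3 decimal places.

solid 
facet normal 0.504 0.067 0.861
outer loop
vertex -3.243 -2.139 3.378
vertex -3.984 -2.911 3.871
vertex -3.01 -3.293 3.331
endloop
endfacet
facet normal 0.936 0.177 0.305
outer loop
vertex -3.243 -2.139 3.378
vertex -3.01 -3.293 3.331
vertex -2.829 -2.616 2.384
endloop
endfacet
facet normal 0.680 0.730 -0.067
outer loop
vertex -3.243 -2.139 3.378
vertex -2.829 -2.616 2.384
vertex -3.692 -1.816 2.339
endloop
endfacet
facet normal 0.090 0.961 0.260
outer loop
vertex -3.243 -2.139 3.378
vertex -3.692 -1.816 2.339
vertex -4.406 -1.998 3.258
endloop
endfacet
facet normal -0.019 0.551 0.834
outer loop
vertex -3.243 -2.139 3.378
vertex -4.406 -1.998 3.258
vertex -3.984 -2.911 3.871
endloop
endfacet
facet normal 0.909 -0.401 -0.113
outer loop
vertex -2.829 -2.616 2.384
vertex -3.01 -3.293 3.331
vertex -3.314 -3.682 2.262
endloop
endfacet
facet normal 0.209 -0.580 0.787
outer loop
vertex -3.01 -3.293 3.331
vertex -3.984 -2.911 3.871
vertex -4.028 -3.864 3.181
endloop
endfacet
facet normal -0.637 0.205 0.743
outer loop
vertex -3.984 -2.911 3.871
vertex -4.406 -1.998 3.258
vertex -4.891 -3.064 3.136
endloop
endfacet
facet normal -0.460 0.868 -0.185
outer loop
vertex -4.406 -1.998 3.258
vertex -3.692 -1.816 2.339
vertex -4.71 -2.387 2.189
endloop
endfacet
facet normal 0.495 0.494 -0.714
outer loop
vertex -3.692 -1.816 2.339
vertex -2.829 -2.616 2.384
vertex -3.736 -2.769 1.649
endloop
endfacet
facet normal -0.090 -0.961 -0.260
outer loop
vertex -4.477 -3.541 2.142
vertex -3.314 -3.682 2.262
vertex -4.028 -3.864 3.181
endloop
endfacet
facet normal -0.680 -0.730 0.067
outer loop
vertex -4.477 -3.541 2.142
vertex -4.028 -3.864 3.181
vertex -4.891 -3.064 3.136
endloop
endfacet
facet normal -0.936 -0.177 -0.305
outer loop
vertex -4.477 -3.541 2.142
vertex -4.891 -3.064 3.136
vertex -4.71 -2.387 2.189
endloop
endfacet
facet normal -0.504 -0.067 -0.861
outer loop
vertex -4.477 -3.541 2.142
vertex -4.71 -2.387 2.189
vertex -3.736 -2.769 1.649
endloop
endfacet
facet normal 0.019 -0.551 -0.834
outer loop
vertex -4.477 -3.541 2.142
vertex -3.736 -2.769 1.649
vertex -3.314 -3.682 2.262
endloop
endfacet
facet normal 0.460 -0.868 0.185
outer loop
vertex -4.028 -3.864 3.181
vertex -3.314 -3.682 2.262
vertex -3.01 -3.293 3.331
endloop
endfacet
facet normal -0.495 -0.494 0.714
outer loop
vertex -4.891 -3.064 3.136
vertex -4.028 -3.864 3.181
vertex -3.984 -2.911 3.871
endloop
endfacet
facet normal -0.909 0.401 0.113
outer loop
vertex -4.71 -2.387 2.189
vertex -4.891 -3.064 3.136
vertex -4.406 -1.998 3.258
endloop
endfacet
facet normal -0.209 0.580 -0.787
outer loop
vertex -3.736 -2.769 1.649
vertex -4.71 -2.387 2.189
vertex -3.692 -1.816 2.339
endloop
endfacet
facet normal 0.637 -0.205 -0.743
outer loop
vertex -3.314 -3.682 2.262
vertex -3.736 -2.769 1.649
vertex -2.829 -2.616 2.384
endloop
endfacet
facet normal -0.864 -0.496 -0.082
outer loop
vertex -0.173 -0.927 1.129
vertex -0.555 -0.061 -0.085
vertex 0.304 -1.648 0.465
endloop
endfacet
facet normal 0.248 -0.562 0.789
outer loop
vertex 1.575 -0.919 0.585
vertex -0.173 -0.927 1.129
vertex 0.304 -1.648 0.465
endloop
endfacet
facet normal -0.864 -0.496 -0.082
outer loop
vertex 0.304 -1.648 0.465
vertex -0.555 -0.061 -0.085
vertex -0.078 -0.782 -0.75
endloop
endfacet
facet normal 0.437 -0.662 -0.609
outer loop
vertex -0.078 -0.782 -0.75
vertex 1.575 -0.919 0.585
vertex 0.304 -1.648 0.465
endloop
endfacet
facet normal -0.437 0.662 0.609
outer loop
vertex -0.173 -0.927 1.129
vertex 0.716 0.668 0.035
vertex -0.555 -0.061 -0.085
endloop
endfacet
facet normal 0.248 -0.563 0.788
outer loop
vertex 1.098 -0.198 1.25
vertex -0.173 -0.927 1.129
vertex 1.575 -0.919 0.585
endloop
endfacet
facet normal -0.437 0.662 0.609
outer loop
vertex 1.098 -0.198 1.25
vertex 0.716 0.668 0.035
vertex -0.173 -0.927 1.129
endloop
endfacet
facet normal -0.248 0.563 -0.788
outer loop
vertex -0.555 -0.061 -0.085
vertex 0.716 0.668 0.035
vertex -0.078 -0.782 -0.75
endloop
endfacet
facet normal 0.437 -0.661 -0.609
outer loop
vertex 1.193 -0.053 -0.629
vertex 1.575 -0.919 0.585
vertex -0.078 -0.782 -0.75
endloop
endfacet
facet normal -0.248 0.563 -0.789
outer loop
vertex -0.078 -0.782 -0.75
vertex 0.716 0.668 0.035
vertex 1.193 -0.053 -0.629
endloop
endfacet
facet normal 0.864 0.496 0.082
outer loop
vertex 1.193 -0.053 -0.629
vertex 1.098 -0.198 1.25
vertex 1.575 -0.919 0.585
endloop
endfacet
facet normal 0.864 0.496 0.082
outer loop
vertex 0.716 0.668 0.035
vertex 1.098 -0.198 1.25
vertex 1.193 -0.053 -0.629
endloop
endfacet

endsolid


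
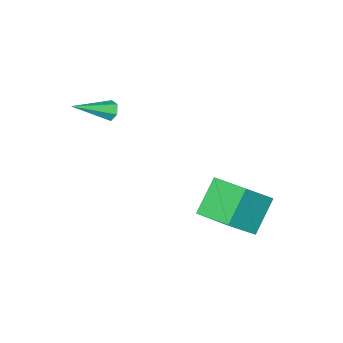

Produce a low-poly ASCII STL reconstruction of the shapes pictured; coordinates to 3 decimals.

solid 
facet normal -0.840 0.309 -0.446
outer loop
vertex 0.145 -1.831 2.286
vertex -0.019 -1.628 2.736
vertex 0.262 -1.339 2.407
endloop
endfacet
facet normal 0.670 0.023 -0.742
outer loop
vertex 0.145 -1.831 2.286
vertex 0.262 -1.339 2.407
vertex 1.619 -2.232 3.604
endloop
endfacet
facet normal -0.840 0.308 -0.447
outer loop
vertex 0.262 -1.339 2.407
vertex -0.019 -1.628 2.736
vertex 0.097 -1.136 2.857
endloop
endfacet
facet normal 0.619 0.776 -0.123
outer loop
vertex 0.262 -1.339 2.407
vertex 0.097 -1.136 2.857
vertex 1.619 -2.232 3.604
endloop
endfacet
facet normal -0.841 0.308 -0.445
outer loop
vertex 0.097 -1.136 2.857
vertex -0.019 -1.628 2.736
vertex -0.183 -1.426 3.186
endloop
endfacet
facet normal 0.138 0.682 0.718
outer loop
vertex 0.097 -1.136 2.857
vertex -0.183 -1.426 3.186
vertex 1.619 -2.232 3.604
endloop
endfacet
facet normal -0.840 0.310 -0.445
outer loop
vertex -0.183 -1.426 3.186
vertex -0.019 -1.628 2.736
vertex -0.3 -1.918 3.064
endloop
endfacet
facet normal -0.292 -0.164 0.942
outer loop
vertex -0.183 -1.426 3.186
vertex -0.3 -1.918 3.064
vertex 1.619 -2.232 3.604
endloop
endfacet
facet normal -0.840 0.310 -0.445
outer loop
vertex -0.3 -1.918 3.064
vertex -0.019 -1.628 2.736
vertex -0.136 -2.12 2.614
endloop
endfacet
facet normal -0.241 -0.915 0.323
outer loop
vertex -0.3 -1.918 3.064
vertex -0.136 -2.12 2.614
vertex 1.619 -2.232 3.604
endloop
endfacet
facet normal -0.840 0.310 -0.446
outer loop
vertex -0.136 -2.12 2.614
vertex -0.019 -1.628 2.736
vertex 0.145 -1.831 2.286
endloop
endfacet
facet normal 0.240 -0.821 -0.518
outer loop
vertex -0.136 -2.12 2.614
vertex 0.145 -1.831 2.286
vertex 1.619 -2.232 3.604
endloop
endfacet
facet normal -0.697 0.095 -0.711
outer loop
vertex -3.516 2.611 -1.791
vertex -3.643 4.36 -1.432
vertex -2.145 2.976 -3.085
endloop
endfacet
facet normal 0.071 -0.977 -0.201
outer loop
vertex -0.717 2.78 -1.628
vertex -3.516 2.611 -1.791
vertex -2.145 2.976 -3.085
endloop
endfacet
facet normal -0.697 0.095 -0.711
outer loop
vertex -2.145 2.976 -3.085
vertex -3.643 4.36 -1.432
vertex -2.272 4.725 -2.727
endloop
endfacet
facet normal 0.714 0.190 -0.674
outer loop
vertex -2.272 4.725 -2.727
vertex -0.717 2.78 -1.628
vertex -2.145 2.976 -3.085
endloop
endfacet
facet normal -0.714 -0.190 0.674
outer loop
vertex -3.516 2.611 -1.791
vertex -2.215 4.164 0.025
vertex -3.643 4.36 -1.432
endloop
endfacet
facet normal 0.071 -0.977 -0.201
outer loop
vertex -2.088 2.415 -0.333
vertex -3.516 2.611 -1.791
vertex -0.717 2.78 -1.628
endloop
endfacet
facet normal -0.714 -0.190 0.674
outer loop
vertex -2.088 2.415 -0.333
vertex -2.215 4.164 0.025
vertex -3.516 2.611 -1.791
endloop
endfacet
facet normal -0.071 0.977 0.201
outer loop
vertex -3.643 4.36 -1.432
vertex -2.215 4.164 0.025
vertex -2.272 4.725 -2.727
endloop
endfacet
facet normal 0.714 0.190 -0.674
outer loop
vertex -0.844 4.529 -1.269
vertex -0.717 2.78 -1.628
vertex -2.272 4.725 -2.727
endloop
endfacet
facet normal -0.071 0.977 0.201
outer loop
vertex -2.272 4.725 -2.727
vertex -2.215 4.164 0.025
vertex -0.844 4.529 -1.269
endloop
endfacet
facet normal 0.697 -0.095 0.711
outer loop
vertex -0.844 4.529 -1.269
vertex -2.088 2.415 -0.333
vertex -0.717 2.78 -1.628
endloop
endfacet
facet normal 0.697 -0.095 0.711
outer loop
vertex -2.215 4.164 0.025
vertex -2.088 2.415 -0.333
vertex -0.844 4.529 -1.269
endloop
endfacet

endsolid


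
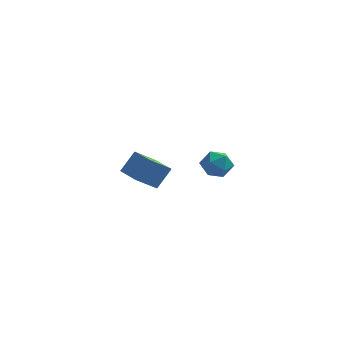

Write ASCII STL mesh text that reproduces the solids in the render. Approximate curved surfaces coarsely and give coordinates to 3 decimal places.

solid 
facet normal 0.213 0.333 0.919
outer loop
vertex 3.034 -2.398 1.271
vertex 2.373 -2.927 1.616
vertex 3.224 -3.252 1.537
endloop
endfacet
facet normal 0.795 0.335 0.506
outer loop
vertex 3.034 -2.398 1.271
vertex 3.224 -3.252 1.537
vertex 3.581 -2.926 0.761
endloop
endfacet
facet normal 0.663 0.746 -0.062
outer loop
vertex 3.034 -2.398 1.271
vertex 3.581 -2.926 0.761
vertex 2.95 -2.399 0.36
endloop
endfacet
facet normal -0.001 1.000 -0.001
outer loop
vertex 3.034 -2.398 1.271
vertex 2.95 -2.399 0.36
vertex 2.203 -2.399 0.888
endloop
endfacet
facet normal -0.280 0.745 0.606
outer loop
vertex 3.034 -2.398 1.271
vertex 2.203 -2.399 0.888
vertex 2.373 -2.927 1.616
endloop
endfacet
facet normal 0.902 -0.332 0.276
outer loop
vertex 3.581 -2.926 0.761
vertex 3.224 -3.252 1.537
vertex 3.257 -3.781 0.792
endloop
endfacet
facet normal -0.040 -0.333 0.942
outer loop
vertex 3.224 -3.252 1.537
vertex 2.373 -2.927 1.616
vertex 2.51 -3.781 1.32
endloop
endfacet
facet normal -0.836 0.333 0.436
outer loop
vertex 2.373 -2.927 1.616
vertex 2.203 -2.399 0.888
vertex 1.879 -3.254 0.919
endloop
endfacet
facet normal -0.386 0.744 -0.545
outer loop
vertex 2.203 -2.399 0.888
vertex 2.95 -2.399 0.36
vertex 2.236 -2.928 0.143
endloop
endfacet
facet normal 0.688 0.334 -0.644
outer loop
vertex 2.95 -2.399 0.36
vertex 3.581 -2.926 0.761
vertex 3.087 -3.253 0.064
endloop
endfacet
facet normal 0.001 -1.000 0.001
outer loop
vertex 2.426 -3.782 0.409
vertex 3.257 -3.781 0.792
vertex 2.51 -3.781 1.32
endloop
endfacet
facet normal -0.663 -0.746 0.062
outer loop
vertex 2.426 -3.782 0.409
vertex 2.51 -3.781 1.32
vertex 1.879 -3.254 0.919
endloop
endfacet
facet normal -0.795 -0.335 -0.506
outer loop
vertex 2.426 -3.782 0.409
vertex 1.879 -3.254 0.919
vertex 2.236 -2.928 0.143
endloop
endfacet
facet normal -0.213 -0.333 -0.919
outer loop
vertex 2.426 -3.782 0.409
vertex 2.236 -2.928 0.143
vertex 3.087 -3.253 0.064
endloop
endfacet
facet normal 0.280 -0.745 -0.606
outer loop
vertex 2.426 -3.782 0.409
vertex 3.087 -3.253 0.064
vertex 3.257 -3.781 0.792
endloop
endfacet
facet normal 0.386 -0.744 0.545
outer loop
vertex 2.51 -3.781 1.32
vertex 3.257 -3.781 0.792
vertex 3.224 -3.252 1.537
endloop
endfacet
facet normal -0.688 -0.334 0.644
outer loop
vertex 1.879 -3.254 0.919
vertex 2.51 -3.781 1.32
vertex 2.373 -2.927 1.616
endloop
endfacet
facet normal -0.902 0.332 -0.276
outer loop
vertex 2.236 -2.928 0.143
vertex 1.879 -3.254 0.919
vertex 2.203 -2.399 0.888
endloop
endfacet
facet normal 0.040 0.333 -0.942
outer loop
vertex 3.087 -3.253 0.064
vertex 2.236 -2.928 0.143
vertex 2.95 -2.399 0.36
endloop
endfacet
facet normal 0.836 -0.333 -0.436
outer loop
vertex 3.257 -3.781 0.792
vertex 3.087 -3.253 0.064
vertex 3.581 -2.926 0.761
endloop
endfacet
facet normal -0.690 0.722 -0.045
outer loop
vertex -3.798 3.39 -3.813
vertex -3.151 4.084 -2.6
vertex -2.821 4.261 -4.833
endloop
endfacet
facet normal -0.421 -0.450 -0.788
outer loop
vertex -1.689 3.076 -4.76
vertex -3.798 3.39 -3.813
vertex -2.821 4.261 -4.833
endloop
endfacet
facet normal -0.690 0.722 -0.045
outer loop
vertex -2.821 4.261 -4.833
vertex -3.151 4.084 -2.6
vertex -2.174 4.955 -3.621
endloop
endfacet
facet normal 0.589 0.525 -0.615
outer loop
vertex -2.174 4.955 -3.621
vertex -1.689 3.076 -4.76
vertex -2.821 4.261 -4.833
endloop
endfacet
facet normal -0.589 -0.525 0.614
outer loop
vertex -3.798 3.39 -3.813
vertex -2.019 2.899 -2.527
vertex -3.151 4.084 -2.6
endloop
endfacet
facet normal -0.421 -0.451 -0.787
outer loop
vertex -2.666 2.205 -3.739
vertex -3.798 3.39 -3.813
vertex -1.689 3.076 -4.76
endloop
endfacet
facet normal -0.589 -0.524 0.615
outer loop
vertex -2.666 2.205 -3.739
vertex -2.019 2.899 -2.527
vertex -3.798 3.39 -3.813
endloop
endfacet
facet normal 0.421 0.451 0.787
outer loop
vertex -3.151 4.084 -2.6
vertex -2.019 2.899 -2.527
vertex -2.174 4.955 -3.621
endloop
endfacet
facet normal 0.589 0.525 -0.614
outer loop
vertex -1.042 3.77 -3.547
vertex -1.689 3.076 -4.76
vertex -2.174 4.955 -3.621
endloop
endfacet
facet normal 0.420 0.451 0.788
outer loop
vertex -2.174 4.955 -3.621
vertex -2.019 2.899 -2.527
vertex -1.042 3.77 -3.547
endloop
endfacet
facet normal 0.690 -0.722 0.045
outer loop
vertex -1.042 3.77 -3.547
vertex -2.666 2.205 -3.739
vertex -1.689 3.076 -4.76
endloop
endfacet
facet normal 0.690 -0.722 0.045
outer loop
vertex -2.019 2.899 -2.527
vertex -2.666 2.205 -3.739
vertex -1.042 3.77 -3.547
endloop
endfacet

endsolid


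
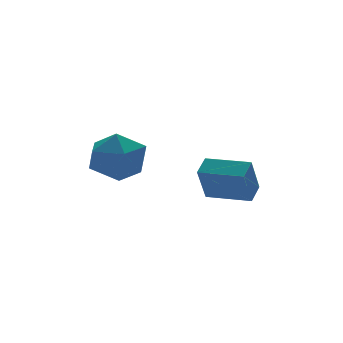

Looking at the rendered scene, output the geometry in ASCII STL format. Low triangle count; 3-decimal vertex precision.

solid 
facet normal 0.208 0.959 0.194
outer loop
vertex -0.388 -0.66 -3.211
vertex -1.025 -0.714 -2.26
vertex 0.092 -0.965 -2.216
endloop
endfacet
facet normal 0.744 0.649 -0.160
outer loop
vertex -0.388 -0.66 -3.211
vertex 0.092 -0.965 -2.216
vertex 0.369 -1.52 -3.18
endloop
endfacet
facet normal 0.486 0.400 -0.777
outer loop
vertex -0.388 -0.66 -3.211
vertex 0.369 -1.52 -3.18
vertex -0.578 -1.612 -3.819
endloop
endfacet
facet normal -0.210 0.556 -0.804
outer loop
vertex -0.388 -0.66 -3.211
vertex -0.578 -1.612 -3.819
vertex -1.44 -1.114 -3.25
endloop
endfacet
facet normal -0.381 0.902 -0.204
outer loop
vertex -0.388 -0.66 -3.211
vertex -1.44 -1.114 -3.25
vertex -1.025 -0.714 -2.26
endloop
endfacet
facet normal 0.970 0.093 0.225
outer loop
vertex 0.369 -1.52 -3.18
vertex 0.092 -0.965 -2.216
vertex 0.2 -2.106 -2.21
endloop
endfacet
facet normal 0.102 0.594 0.798
outer loop
vertex 0.092 -0.965 -2.216
vertex -1.025 -0.714 -2.26
vertex -0.662 -1.608 -1.641
endloop
endfacet
facet normal -0.851 0.501 0.154
outer loop
vertex -1.025 -0.714 -2.26
vertex -1.44 -1.114 -3.25
vertex -1.609 -1.7 -2.28
endloop
endfacet
facet normal -0.573 -0.059 -0.817
outer loop
vertex -1.44 -1.114 -3.25
vertex -0.578 -1.612 -3.819
vertex -1.332 -2.255 -3.244
endloop
endfacet
facet normal 0.552 -0.311 -0.773
outer loop
vertex -0.578 -1.612 -3.819
vertex 0.369 -1.52 -3.18
vertex -0.215 -2.506 -3.2
endloop
endfacet
facet normal 0.210 -0.556 0.804
outer loop
vertex -0.852 -2.56 -2.249
vertex 0.2 -2.106 -2.21
vertex -0.662 -1.608 -1.641
endloop
endfacet
facet normal -0.486 -0.400 0.777
outer loop
vertex -0.852 -2.56 -2.249
vertex -0.662 -1.608 -1.641
vertex -1.609 -1.7 -2.28
endloop
endfacet
facet normal -0.744 -0.649 0.160
outer loop
vertex -0.852 -2.56 -2.249
vertex -1.609 -1.7 -2.28
vertex -1.332 -2.255 -3.244
endloop
endfacet
facet normal -0.208 -0.959 -0.194
outer loop
vertex -0.852 -2.56 -2.249
vertex -1.332 -2.255 -3.244
vertex -0.215 -2.506 -3.2
endloop
endfacet
facet normal 0.381 -0.902 0.204
outer loop
vertex -0.852 -2.56 -2.249
vertex -0.215 -2.506 -3.2
vertex 0.2 -2.106 -2.21
endloop
endfacet
facet normal 0.573 0.059 0.817
outer loop
vertex -0.662 -1.608 -1.641
vertex 0.2 -2.106 -2.21
vertex 0.092 -0.965 -2.216
endloop
endfacet
facet normal -0.552 0.311 0.773
outer loop
vertex -1.609 -1.7 -2.28
vertex -0.662 -1.608 -1.641
vertex -1.025 -0.714 -2.26
endloop
endfacet
facet normal -0.970 -0.093 -0.225
outer loop
vertex -1.332 -2.255 -3.244
vertex -1.609 -1.7 -2.28
vertex -1.44 -1.114 -3.25
endloop
endfacet
facet normal -0.102 -0.594 -0.798
outer loop
vertex -0.215 -2.506 -3.2
vertex -1.332 -2.255 -3.244
vertex -0.578 -1.612 -3.819
endloop
endfacet
facet normal 0.851 -0.501 -0.154
outer loop
vertex 0.2 -2.106 -2.21
vertex -0.215 -2.506 -3.2
vertex 0.369 -1.52 -3.18
endloop
endfacet
facet normal -0.624 0.781 -0.025
outer loop
vertex 1.813 -2.7 -3.506
vertex 2.404 -2.215 -3.111
vertex 2.394 -2.28 -4.891
endloop
endfacet
facet normal -0.687 -0.563 -0.459
outer loop
vertex 3.436 -3.585 -4.849
vertex 1.813 -2.7 -3.506
vertex 2.394 -2.28 -4.891
endloop
endfacet
facet normal -0.623 0.782 -0.025
outer loop
vertex 2.394 -2.28 -4.891
vertex 2.404 -2.215 -3.111
vertex 2.985 -1.796 -4.496
endloop
endfacet
facet normal 0.373 0.269 -0.888
outer loop
vertex 2.985 -1.796 -4.496
vertex 3.436 -3.585 -4.849
vertex 2.394 -2.28 -4.891
endloop
endfacet
facet normal -0.373 -0.269 0.888
outer loop
vertex 1.813 -2.7 -3.506
vertex 3.446 -3.52 -3.069
vertex 2.404 -2.215 -3.111
endloop
endfacet
facet normal -0.687 -0.564 -0.459
outer loop
vertex 2.855 -4.004 -3.464
vertex 1.813 -2.7 -3.506
vertex 3.436 -3.585 -4.849
endloop
endfacet
facet normal -0.373 -0.269 0.888
outer loop
vertex 2.855 -4.004 -3.464
vertex 3.446 -3.52 -3.069
vertex 1.813 -2.7 -3.506
endloop
endfacet
facet normal 0.687 0.563 0.459
outer loop
vertex 2.404 -2.215 -3.111
vertex 3.446 -3.52 -3.069
vertex 2.985 -1.796 -4.496
endloop
endfacet
facet normal 0.373 0.269 -0.888
outer loop
vertex 4.027 -3.1 -4.454
vertex 3.436 -3.585 -4.849
vertex 2.985 -1.796 -4.496
endloop
endfacet
facet normal 0.687 0.564 0.459
outer loop
vertex 2.985 -1.796 -4.496
vertex 3.446 -3.52 -3.069
vertex 4.027 -3.1 -4.454
endloop
endfacet
facet normal 0.624 -0.781 0.025
outer loop
vertex 4.027 -3.1 -4.454
vertex 2.855 -4.004 -3.464
vertex 3.436 -3.585 -4.849
endloop
endfacet
facet normal 0.624 -0.781 0.025
outer loop
vertex 3.446 -3.52 -3.069
vertex 2.855 -4.004 -3.464
vertex 4.027 -3.1 -4.454
endloop
endfacet

endsolid


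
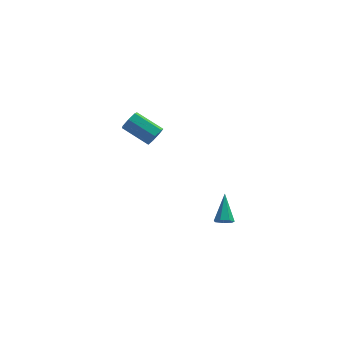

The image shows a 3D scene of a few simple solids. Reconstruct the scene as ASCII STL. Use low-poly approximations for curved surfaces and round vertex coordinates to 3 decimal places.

solid 
facet normal -0.113 -0.747 -0.656
outer loop
vertex 2.689 -5.078 0.295
vertex 2.425 -4.678 -0.115
vertex 3.033 -4.828 -0.049
endloop
endfacet
facet normal 0.771 -0.264 0.579
outer loop
vertex 2.689 -5.078 0.295
vertex 3.033 -4.828 -0.049
vertex 2.655 -3.162 1.215
endloop
endfacet
facet normal -0.113 -0.747 -0.655
outer loop
vertex 3.033 -4.828 -0.049
vertex 2.425 -4.678 -0.115
vertex 2.92 -4.466 -0.442
endloop
endfacet
facet normal 0.966 0.253 -0.045
outer loop
vertex 3.033 -4.828 -0.049
vertex 2.92 -4.466 -0.442
vertex 2.655 -3.162 1.215
endloop
endfacet
facet normal -0.112 -0.747 -0.655
outer loop
vertex 2.92 -4.466 -0.442
vertex 2.425 -4.678 -0.115
vertex 2.433 -4.264 -0.589
endloop
endfacet
facet normal 0.456 0.733 -0.504
outer loop
vertex 2.92 -4.466 -0.442
vertex 2.433 -4.264 -0.589
vertex 2.655 -3.162 1.215
endloop
endfacet
facet normal -0.114 -0.747 -0.655
outer loop
vertex 2.433 -4.264 -0.589
vertex 2.425 -4.678 -0.115
vertex 1.941 -4.373 -0.379
endloop
endfacet
facet normal -0.372 0.812 -0.450
outer loop
vertex 2.433 -4.264 -0.589
vertex 1.941 -4.373 -0.379
vertex 2.655 -3.162 1.215
endloop
endfacet
facet normal -0.113 -0.746 -0.656
outer loop
vertex 1.941 -4.373 -0.379
vertex 2.425 -4.678 -0.115
vertex 1.813 -4.713 0.03
endloop
endfacet
facet normal -0.900 0.430 0.076
outer loop
vertex 1.941 -4.373 -0.379
vertex 1.813 -4.713 0.03
vertex 2.655 -3.162 1.215
endloop
endfacet
facet normal -0.112 -0.747 -0.655
outer loop
vertex 1.813 -4.713 0.03
vertex 2.425 -4.678 -0.115
vertex 2.146 -5.026 0.33
endloop
endfacet
facet normal -0.726 -0.123 0.677
outer loop
vertex 1.813 -4.713 0.03
vertex 2.146 -5.026 0.33
vertex 2.655 -3.162 1.215
endloop
endfacet
facet normal -0.114 -0.747 -0.655
outer loop
vertex 2.146 -5.026 0.33
vertex 2.425 -4.678 -0.115
vertex 2.689 -5.078 0.295
endloop
endfacet
facet normal 0.017 -0.433 0.901
outer loop
vertex 2.146 -5.026 0.33
vertex 2.689 -5.078 0.295
vertex 2.655 -3.162 1.215
endloop
endfacet
facet normal 0.743 -0.494 -0.451
outer loop
vertex -0.338 3.897 2.187
vertex -0.86 3.451 1.816
vertex -0.548 4.129 1.587
endloop
endfacet
facet normal 0.593 0.799 0.102
outer loop
vertex -0.338 3.897 2.187
vertex -0.548 4.129 1.587
vertex -1.899 4.934 3.135
endloop
endfacet
facet normal 0.593 0.799 0.102
outer loop
vertex -1.899 4.934 3.135
vertex -0.548 4.129 1.587
vertex -2.109 5.166 2.535
endloop
endfacet
facet normal -0.743 0.494 0.451
outer loop
vertex -1.899 4.934 3.135
vertex -2.109 5.166 2.535
vertex -2.42 4.489 2.764
endloop
endfacet
facet normal 0.743 -0.494 -0.452
outer loop
vertex -0.548 4.129 1.587
vertex -0.86 3.451 1.816
vertex -0.993 3.851 1.16
endloop
endfacet
facet normal 0.126 0.766 -0.630
outer loop
vertex -0.548 4.129 1.587
vertex -0.993 3.851 1.16
vertex -2.109 5.166 2.535
endloop
endfacet
facet normal 0.127 0.766 -0.630
outer loop
vertex -2.109 5.166 2.535
vertex -0.993 3.851 1.16
vertex -2.554 4.888 2.107
endloop
endfacet
facet normal -0.743 0.494 0.452
outer loop
vertex -2.109 5.166 2.535
vertex -2.554 4.888 2.107
vertex -2.42 4.489 2.764
endloop
endfacet
facet normal 0.744 -0.493 -0.452
outer loop
vertex -0.993 3.851 1.16
vertex -0.86 3.451 1.816
vertex -1.337 3.272 1.226
endloop
endfacet
facet normal -0.434 0.157 -0.887
outer loop
vertex -0.993 3.851 1.16
vertex -1.337 3.272 1.226
vertex -2.554 4.888 2.107
endloop
endfacet
facet normal -0.435 0.156 -0.887
outer loop
vertex -2.554 4.888 2.107
vertex -1.337 3.272 1.226
vertex -2.898 4.309 2.174
endloop
endfacet
facet normal -0.743 0.494 0.451
outer loop
vertex -2.554 4.888 2.107
vertex -2.898 4.309 2.174
vertex -2.42 4.489 2.764
endloop
endfacet
facet normal 0.743 -0.494 -0.451
outer loop
vertex -1.337 3.272 1.226
vertex -0.86 3.451 1.816
vertex -1.322 2.828 1.737
endloop
endfacet
facet normal -0.669 -0.571 -0.476
outer loop
vertex -1.337 3.272 1.226
vertex -1.322 2.828 1.737
vertex -2.898 4.309 2.174
endloop
endfacet
facet normal -0.669 -0.571 -0.476
outer loop
vertex -2.898 4.309 2.174
vertex -1.322 2.828 1.737
vertex -2.883 3.865 2.685
endloop
endfacet
facet normal -0.743 0.494 0.451
outer loop
vertex -2.898 4.309 2.174
vertex -2.883 3.865 2.685
vertex -2.42 4.489 2.764
endloop
endfacet
facet normal 0.743 -0.494 -0.451
outer loop
vertex -1.322 2.828 1.737
vertex -0.86 3.451 1.816
vertex -0.958 2.854 2.308
endloop
endfacet
facet normal -0.399 -0.869 0.294
outer loop
vertex -1.322 2.828 1.737
vertex -0.958 2.854 2.308
vertex -2.883 3.865 2.685
endloop
endfacet
facet normal -0.399 -0.869 0.294
outer loop
vertex -2.883 3.865 2.685
vertex -0.958 2.854 2.308
vertex -2.519 3.891 3.255
endloop
endfacet
facet normal -0.743 0.494 0.452
outer loop
vertex -2.883 3.865 2.685
vertex -2.519 3.891 3.255
vertex -2.42 4.489 2.764
endloop
endfacet
facet normal 0.743 -0.494 -0.451
outer loop
vertex -0.958 2.854 2.308
vertex -0.86 3.451 1.816
vertex -0.521 3.329 2.508
endloop
endfacet
facet normal 0.171 -0.512 0.842
outer loop
vertex -0.958 2.854 2.308
vertex -0.521 3.329 2.508
vertex -2.519 3.891 3.255
endloop
endfacet
facet normal 0.171 -0.512 0.842
outer loop
vertex -2.519 3.891 3.255
vertex -0.521 3.329 2.508
vertex -2.081 4.367 3.456
endloop
endfacet
facet normal -0.743 0.494 0.451
outer loop
vertex -2.519 3.891 3.255
vertex -2.081 4.367 3.456
vertex -2.42 4.489 2.764
endloop
endfacet
facet normal 0.743 -0.494 -0.451
outer loop
vertex -0.521 3.329 2.508
vertex -0.86 3.451 1.816
vertex -0.338 3.897 2.187
endloop
endfacet
facet normal 0.613 0.230 0.756
outer loop
vertex -0.521 3.329 2.508
vertex -0.338 3.897 2.187
vertex -2.081 4.367 3.456
endloop
endfacet
facet normal 0.613 0.231 0.756
outer loop
vertex -2.081 4.367 3.456
vertex -0.338 3.897 2.187
vertex -1.899 4.934 3.135
endloop
endfacet
facet normal -0.743 0.494 0.451
outer loop
vertex -2.081 4.367 3.456
vertex -1.899 4.934 3.135
vertex -2.42 4.489 2.764
endloop
endfacet

endsolid


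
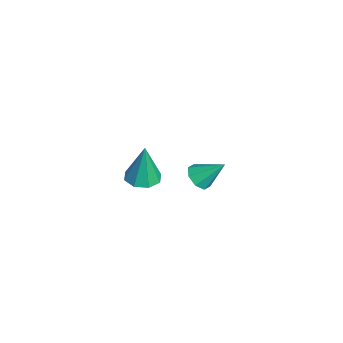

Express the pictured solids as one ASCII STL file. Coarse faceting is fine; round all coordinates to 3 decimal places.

solid 
facet normal -0.236 -0.695 -0.679
outer loop
vertex -1.421 0.872 -3.004
vertex -2.138 1.124 -3.013
vertex -1.505 1.288 -3.401
endloop
endfacet
facet normal 0.975 0.222 0.027
outer loop
vertex -1.421 0.872 -3.004
vertex -1.505 1.288 -3.401
vertex -1.762 2.236 -1.927
endloop
endfacet
facet normal -0.236 -0.696 -0.679
outer loop
vertex -1.505 1.288 -3.401
vertex -2.138 1.124 -3.013
vertex -1.96 1.608 -3.571
endloop
endfacet
facet normal 0.623 0.703 -0.344
outer loop
vertex -1.505 1.288 -3.401
vertex -1.96 1.608 -3.571
vertex -1.762 2.236 -1.927
endloop
endfacet
facet normal -0.235 -0.696 -0.679
outer loop
vertex -1.96 1.608 -3.571
vertex -2.138 1.124 -3.013
vertex -2.519 1.645 -3.415
endloop
endfacet
facet normal -0.037 0.935 -0.353
outer loop
vertex -1.96 1.608 -3.571
vertex -2.519 1.645 -3.415
vertex -1.762 2.236 -1.927
endloop
endfacet
facet normal -0.235 -0.696 -0.679
outer loop
vertex -2.519 1.645 -3.415
vertex -2.138 1.124 -3.013
vertex -2.855 1.376 -3.023
endloop
endfacet
facet normal -0.621 0.783 0.005
outer loop
vertex -2.519 1.645 -3.415
vertex -2.855 1.376 -3.023
vertex -1.762 2.236 -1.927
endloop
endfacet
facet normal -0.235 -0.695 -0.680
outer loop
vertex -2.855 1.376 -3.023
vertex -2.138 1.124 -3.013
vertex -2.771 0.959 -2.626
endloop
endfacet
facet normal -0.786 0.336 0.519
outer loop
vertex -2.855 1.376 -3.023
vertex -2.771 0.959 -2.626
vertex -1.762 2.236 -1.927
endloop
endfacet
facet normal -0.235 -0.695 -0.680
outer loop
vertex -2.771 0.959 -2.626
vertex -2.138 1.124 -3.013
vertex -2.316 0.639 -2.456
endloop
endfacet
facet normal -0.434 -0.144 0.889
outer loop
vertex -2.771 0.959 -2.626
vertex -2.316 0.639 -2.456
vertex -1.762 2.236 -1.927
endloop
endfacet
facet normal -0.234 -0.695 -0.680
outer loop
vertex -2.316 0.639 -2.456
vertex -2.138 1.124 -3.013
vertex -1.757 0.603 -2.612
endloop
endfacet
facet normal 0.227 -0.376 0.898
outer loop
vertex -2.316 0.639 -2.456
vertex -1.757 0.603 -2.612
vertex -1.762 2.236 -1.927
endloop
endfacet
facet normal -0.236 -0.695 -0.679
outer loop
vertex -1.757 0.603 -2.612
vertex -2.138 1.124 -3.013
vertex -1.421 0.872 -3.004
endloop
endfacet
facet normal 0.811 -0.224 0.541
outer loop
vertex -1.757 0.603 -2.612
vertex -1.421 0.872 -3.004
vertex -1.762 2.236 -1.927
endloop
endfacet
facet normal -0.048 -0.050 -0.998
outer loop
vertex 3.612 -1.19 1.653
vertex 3.193 -1.869 1.707
vertex 3.009 -1.091 1.677
endloop
endfacet
facet normal 0.166 0.939 0.300
outer loop
vertex 3.612 -1.19 1.653
vertex 3.009 -1.091 1.677
vertex 3.287 -1.771 3.653
endloop
endfacet
facet normal -0.049 -0.050 -0.998
outer loop
vertex 3.009 -1.091 1.677
vertex 3.193 -1.869 1.707
vertex 2.513 -1.447 1.719
endloop
endfacet
facet normal -0.529 0.777 0.342
outer loop
vertex 3.009 -1.091 1.677
vertex 2.513 -1.447 1.719
vertex 3.287 -1.771 3.653
endloop
endfacet
facet normal -0.049 -0.050 -0.998
outer loop
vertex 2.513 -1.447 1.719
vertex 3.193 -1.869 1.707
vertex 2.415 -2.051 1.754
endloop
endfacet
facet normal -0.905 0.169 0.391
outer loop
vertex 2.513 -1.447 1.719
vertex 2.415 -2.051 1.754
vertex 3.287 -1.771 3.653
endloop
endfacet
facet normal -0.048 -0.051 -0.998
outer loop
vertex 2.415 -2.051 1.754
vertex 3.193 -1.869 1.707
vertex 2.773 -2.548 1.762
endloop
endfacet
facet normal -0.740 -0.527 0.418
outer loop
vertex 2.415 -2.051 1.754
vertex 2.773 -2.548 1.762
vertex 3.287 -1.771 3.653
endloop
endfacet
facet normal -0.050 -0.050 -0.998
outer loop
vertex 2.773 -2.548 1.762
vertex 3.193 -1.869 1.707
vertex 3.377 -2.647 1.737
endloop
endfacet
facet normal -0.131 -0.904 0.407
outer loop
vertex 2.773 -2.548 1.762
vertex 3.377 -2.647 1.737
vertex 3.287 -1.771 3.653
endloop
endfacet
facet normal -0.049 -0.050 -0.998
outer loop
vertex 3.377 -2.647 1.737
vertex 3.193 -1.869 1.707
vertex 3.873 -2.29 1.695
endloop
endfacet
facet normal 0.564 -0.741 0.365
outer loop
vertex 3.377 -2.647 1.737
vertex 3.873 -2.29 1.695
vertex 3.287 -1.771 3.653
endloop
endfacet
facet normal -0.049 -0.050 -0.998
outer loop
vertex 3.873 -2.29 1.695
vertex 3.193 -1.869 1.707
vertex 3.97 -1.687 1.66
endloop
endfacet
facet normal 0.939 -0.133 0.316
outer loop
vertex 3.873 -2.29 1.695
vertex 3.97 -1.687 1.66
vertex 3.287 -1.771 3.653
endloop
endfacet
facet normal -0.049 -0.049 -0.998
outer loop
vertex 3.97 -1.687 1.66
vertex 3.193 -1.869 1.707
vertex 3.612 -1.19 1.653
endloop
endfacet
facet normal 0.775 0.562 0.289
outer loop
vertex 3.97 -1.687 1.66
vertex 3.612 -1.19 1.653
vertex 3.287 -1.771 3.653
endloop
endfacet

endsolid


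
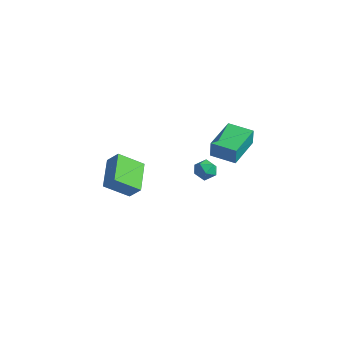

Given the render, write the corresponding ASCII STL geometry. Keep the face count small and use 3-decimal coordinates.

solid 
facet normal -0.849 0.474 0.233
outer loop
vertex 2.034 1.73 -4.077
vertex 1.803 1.13 -3.697
vertex 2.196 1.663 -3.351
endloop
endfacet
facet normal -0.311 0.937 0.156
outer loop
vertex 2.034 1.73 -4.077
vertex 2.196 1.663 -3.351
vertex 2.713 1.914 -3.827
endloop
endfacet
facet normal -0.049 0.863 -0.503
outer loop
vertex 2.034 1.73 -4.077
vertex 2.713 1.914 -3.827
vertex 2.64 1.537 -4.467
endloop
endfacet
facet normal -0.424 0.354 -0.834
outer loop
vertex 2.034 1.73 -4.077
vertex 2.64 1.537 -4.467
vertex 2.078 1.053 -4.387
endloop
endfacet
facet normal -0.918 0.114 -0.379
outer loop
vertex 2.034 1.73 -4.077
vertex 2.078 1.053 -4.387
vertex 1.803 1.13 -3.697
endloop
endfacet
facet normal 0.203 0.758 0.620
outer loop
vertex 2.713 1.914 -3.827
vertex 2.196 1.663 -3.351
vertex 2.902 1.427 -3.293
endloop
endfacet
facet normal -0.668 0.009 0.744
outer loop
vertex 2.196 1.663 -3.351
vertex 1.803 1.13 -3.697
vertex 2.34 0.943 -3.213
endloop
endfacet
facet normal -0.781 -0.574 -0.247
outer loop
vertex 1.803 1.13 -3.697
vertex 2.078 1.053 -4.387
vertex 2.267 0.566 -3.853
endloop
endfacet
facet normal 0.019 -0.185 -0.983
outer loop
vertex 2.078 1.053 -4.387
vertex 2.64 1.537 -4.467
vertex 2.784 0.817 -4.329
endloop
endfacet
facet normal 0.626 0.639 -0.448
outer loop
vertex 2.64 1.537 -4.467
vertex 2.713 1.914 -3.827
vertex 3.177 1.35 -3.983
endloop
endfacet
facet normal 0.424 -0.354 0.834
outer loop
vertex 2.946 0.75 -3.603
vertex 2.902 1.427 -3.293
vertex 2.34 0.943 -3.213
endloop
endfacet
facet normal 0.049 -0.863 0.503
outer loop
vertex 2.946 0.75 -3.603
vertex 2.34 0.943 -3.213
vertex 2.267 0.566 -3.853
endloop
endfacet
facet normal 0.311 -0.937 -0.156
outer loop
vertex 2.946 0.75 -3.603
vertex 2.267 0.566 -3.853
vertex 2.784 0.817 -4.329
endloop
endfacet
facet normal 0.849 -0.474 -0.233
outer loop
vertex 2.946 0.75 -3.603
vertex 2.784 0.817 -4.329
vertex 3.177 1.35 -3.983
endloop
endfacet
facet normal 0.918 -0.114 0.379
outer loop
vertex 2.946 0.75 -3.603
vertex 3.177 1.35 -3.983
vertex 2.902 1.427 -3.293
endloop
endfacet
facet normal -0.019 0.185 0.983
outer loop
vertex 2.34 0.943 -3.213
vertex 2.902 1.427 -3.293
vertex 2.196 1.663 -3.351
endloop
endfacet
facet normal -0.626 -0.639 0.448
outer loop
vertex 2.267 0.566 -3.853
vertex 2.34 0.943 -3.213
vertex 1.803 1.13 -3.697
endloop
endfacet
facet normal -0.203 -0.758 -0.620
outer loop
vertex 2.784 0.817 -4.329
vertex 2.267 0.566 -3.853
vertex 2.078 1.053 -4.387
endloop
endfacet
facet normal 0.668 -0.009 -0.744
outer loop
vertex 3.177 1.35 -3.983
vertex 2.784 0.817 -4.329
vertex 2.64 1.537 -4.467
endloop
endfacet
facet normal 0.781 0.574 0.247
outer loop
vertex 2.902 1.427 -3.293
vertex 3.177 1.35 -3.983
vertex 2.713 1.914 -3.827
endloop
endfacet
facet normal -0.968 -0.241 0.067
outer loop
vertex 2.93 1.145 -1.299
vertex 2.416 3.265 -1.103
vertex 2.833 1.224 -2.412
endloop
endfacet
facet normal 0.235 -0.968 -0.089
outer loop
vertex 4.324 1.595 -2.517
vertex 2.93 1.145 -1.299
vertex 2.833 1.224 -2.412
endloop
endfacet
facet normal -0.968 -0.241 0.067
outer loop
vertex 2.833 1.224 -2.412
vertex 2.416 3.265 -1.103
vertex 2.319 3.344 -2.216
endloop
endfacet
facet normal -0.088 0.071 -0.994
outer loop
vertex 2.319 3.344 -2.216
vertex 4.324 1.595 -2.517
vertex 2.833 1.224 -2.412
endloop
endfacet
facet normal 0.088 -0.071 0.994
outer loop
vertex 2.93 1.145 -1.299
vertex 3.907 3.636 -1.208
vertex 2.416 3.265 -1.103
endloop
endfacet
facet normal 0.235 -0.968 -0.089
outer loop
vertex 4.421 1.516 -1.404
vertex 2.93 1.145 -1.299
vertex 4.324 1.595 -2.517
endloop
endfacet
facet normal 0.088 -0.071 0.994
outer loop
vertex 4.421 1.516 -1.404
vertex 3.907 3.636 -1.208
vertex 2.93 1.145 -1.299
endloop
endfacet
facet normal -0.235 0.968 0.089
outer loop
vertex 2.416 3.265 -1.103
vertex 3.907 3.636 -1.208
vertex 2.319 3.344 -2.216
endloop
endfacet
facet normal -0.088 0.071 -0.994
outer loop
vertex 3.81 3.715 -2.321
vertex 4.324 1.595 -2.517
vertex 2.319 3.344 -2.216
endloop
endfacet
facet normal -0.235 0.968 0.089
outer loop
vertex 2.319 3.344 -2.216
vertex 3.907 3.636 -1.208
vertex 3.81 3.715 -2.321
endloop
endfacet
facet normal 0.968 0.241 -0.067
outer loop
vertex 3.81 3.715 -2.321
vertex 4.421 1.516 -1.404
vertex 4.324 1.595 -2.517
endloop
endfacet
facet normal 0.968 0.241 -0.067
outer loop
vertex 3.907 3.636 -1.208
vertex 4.421 1.516 -1.404
vertex 3.81 3.715 -2.321
endloop
endfacet
facet normal -0.521 -0.621 0.586
outer loop
vertex 1.661 -5.188 -1.192
vertex 0.54 -3.655 -0.565
vertex 0.998 -5.358 -1.961
endloop
endfacet
facet normal 0.560 -0.767 -0.313
outer loop
vertex 1.9 -4.285 -2.975
vertex 1.661 -5.188 -1.192
vertex 0.998 -5.358 -1.961
endloop
endfacet
facet normal -0.521 -0.620 0.586
outer loop
vertex 0.998 -5.358 -1.961
vertex 0.54 -3.655 -0.565
vertex -0.123 -3.825 -1.335
endloop
endfacet
facet normal -0.643 -0.165 -0.747
outer loop
vertex -0.123 -3.825 -1.335
vertex 1.9 -4.285 -2.975
vertex 0.998 -5.358 -1.961
endloop
endfacet
facet normal 0.644 0.165 0.747
outer loop
vertex 1.661 -5.188 -1.192
vertex 1.442 -2.582 -1.579
vertex 0.54 -3.655 -0.565
endloop
endfacet
facet normal 0.560 -0.767 -0.313
outer loop
vertex 2.563 -4.115 -2.205
vertex 1.661 -5.188 -1.192
vertex 1.9 -4.285 -2.975
endloop
endfacet
facet normal 0.643 0.165 0.748
outer loop
vertex 2.563 -4.115 -2.205
vertex 1.442 -2.582 -1.579
vertex 1.661 -5.188 -1.192
endloop
endfacet
facet normal -0.560 0.767 0.313
outer loop
vertex 0.54 -3.655 -0.565
vertex 1.442 -2.582 -1.579
vertex -0.123 -3.825 -1.335
endloop
endfacet
facet normal -0.643 -0.165 -0.748
outer loop
vertex 0.779 -2.752 -2.348
vertex 1.9 -4.285 -2.975
vertex -0.123 -3.825 -1.335
endloop
endfacet
facet normal -0.560 0.767 0.313
outer loop
vertex -0.123 -3.825 -1.335
vertex 1.442 -2.582 -1.579
vertex 0.779 -2.752 -2.348
endloop
endfacet
facet normal 0.521 0.621 -0.586
outer loop
vertex 0.779 -2.752 -2.348
vertex 2.563 -4.115 -2.205
vertex 1.9 -4.285 -2.975
endloop
endfacet
facet normal 0.521 0.620 -0.586
outer loop
vertex 1.442 -2.582 -1.579
vertex 2.563 -4.115 -2.205
vertex 0.779 -2.752 -2.348
endloop
endfacet

endsolid
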